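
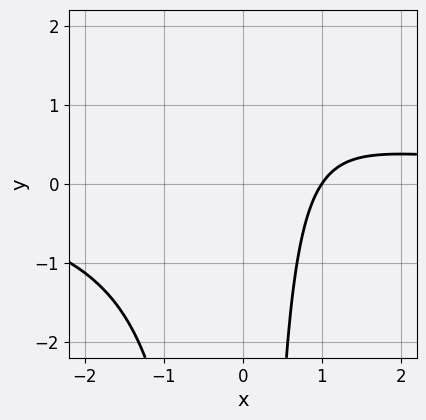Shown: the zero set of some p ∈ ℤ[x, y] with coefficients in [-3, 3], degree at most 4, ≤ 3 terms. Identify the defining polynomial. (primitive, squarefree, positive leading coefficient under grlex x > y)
First, the degree is 3 — no degree-2 curve has this shape.
Next, from the axis intercepts and sections: one x-axis crossing is at x = 1; the curve avoids every integer y-axis point in the box.
Finally, putting this together gives p.

2*x^2*y - 3*x + 3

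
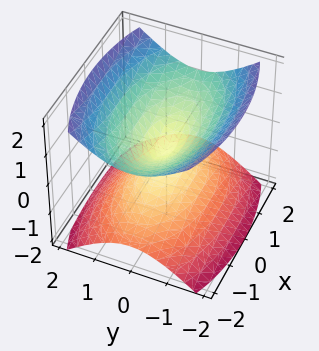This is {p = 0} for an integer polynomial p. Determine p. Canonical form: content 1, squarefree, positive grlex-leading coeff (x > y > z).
x^2 + 3*y^2 - 3*z^2

1. The picture has 2 separate pieces. Treating them together as one polynomial.
2. Degree: two nappes meeting at a single point; a quadric, so deg p = 2.
3. Symmetries: mirror symmetry y ↦ −y ⇒ only even powers of y; it's symmetric under z → −z, forcing even powers of z; the x ↦ −x reflection is a symmetry, so x appears only in even powers.
4. Checking where it meets the axes: it meets the z-axis at z = 0 (among the integer gridlines); it meets the x-axis at x = 0 (among the integer gridlines).
5. Solving for integer coefficients yields p as stated.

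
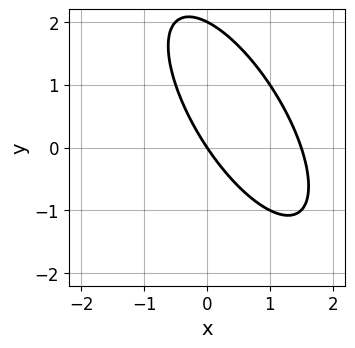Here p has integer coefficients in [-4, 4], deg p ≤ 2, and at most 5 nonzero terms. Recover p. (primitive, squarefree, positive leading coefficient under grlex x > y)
1. deg p = 2.
2. Against the integer gridlines: it meets the x-axis at x = 0 (among the integer gridlines); the y-axis gridline crossings are at y ∈ {0, 2}.
3. Fitting integer coefficients to these (and the overall shape) gives p.

2*x^2 + 2*x*y + y^2 - 3*x - 2*y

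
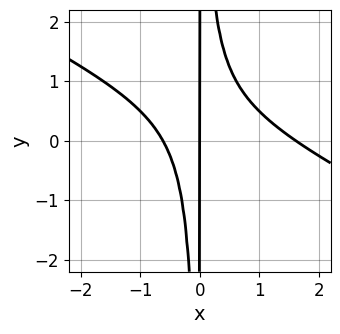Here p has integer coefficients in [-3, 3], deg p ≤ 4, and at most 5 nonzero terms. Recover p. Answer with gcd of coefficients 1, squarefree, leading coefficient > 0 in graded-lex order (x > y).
x^3 + 2*x^2*y - x^2 - x

(a) The degree is 3 — the shape is more complex than any degree-2 curve.
(b) From the visible intercepts: the visible y-axis segment lies entirely on the curve; one x-axis crossing is at x = 0.
(c) Together with the visible shape, these determine p as stated.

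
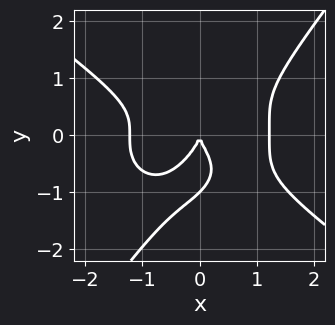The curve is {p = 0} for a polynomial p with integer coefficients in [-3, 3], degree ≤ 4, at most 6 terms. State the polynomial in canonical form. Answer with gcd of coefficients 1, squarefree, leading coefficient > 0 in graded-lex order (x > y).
deg p = 4. The shape is more complex than any degree-3 curve.
From the visible intercepts: among the integer gridlines, it crosses the y-axis at y ∈ {-1, 0}; one x-axis crossing is at x = 0.
Assembling these constraints gives the stated polynomial.

2*x^4 + 3*x*y^3 - 3*y^4 - 3*y^3 - 3*x^2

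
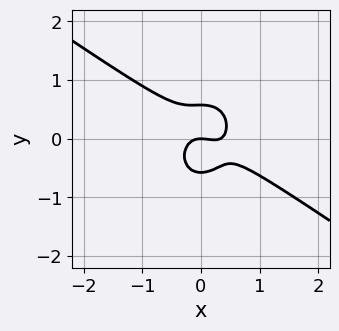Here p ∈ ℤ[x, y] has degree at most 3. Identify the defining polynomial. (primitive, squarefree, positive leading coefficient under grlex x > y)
First, degree: no degree-2 curve has this shape, so deg p = 3.
Then, checking where it meets the axes: one x-axis crossing is at x = 0; it meets the y-axis at y = 0 (among the integer gridlines).
Finally, the integer polynomial consistent with all of this is the stated p.

3*x^3 + 3*x^2*y + 3*y^3 - x^2 - y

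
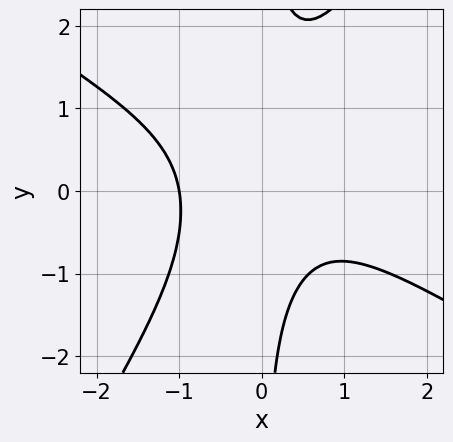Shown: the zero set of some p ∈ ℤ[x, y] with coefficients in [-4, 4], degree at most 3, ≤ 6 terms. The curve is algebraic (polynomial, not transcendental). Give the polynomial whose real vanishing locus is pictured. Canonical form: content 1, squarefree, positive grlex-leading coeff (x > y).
1. Degree: no degree-2 curve has this shape, so deg p = 3.
2. Observable constraints: it meets the x-axis at x = -1 (among the integer gridlines); no y-intercept at any integer in the box.
3. Fitting integer coefficients to these (and the overall shape) gives p.

2*x^3 + 2*x^2*y - 2*x*y^2 + x*y + 2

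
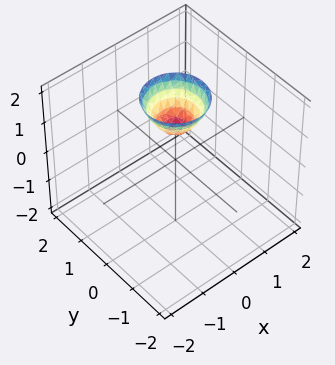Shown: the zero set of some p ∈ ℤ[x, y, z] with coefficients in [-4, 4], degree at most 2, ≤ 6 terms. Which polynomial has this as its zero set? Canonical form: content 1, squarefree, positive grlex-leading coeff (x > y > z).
3*x^2 + 3*y^2 - 2*z + 2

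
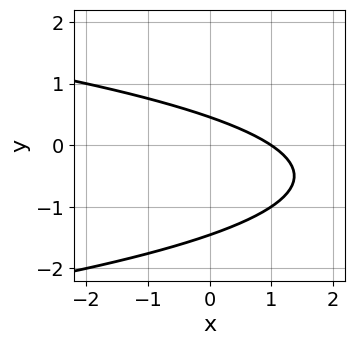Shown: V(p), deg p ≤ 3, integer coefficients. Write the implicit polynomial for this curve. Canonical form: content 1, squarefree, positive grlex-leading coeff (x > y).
Degree: a generic line meets the curve in up to 2 points, so deg p = 2.
From the visible intercepts: it crosses the x-axis at the gridline x = 1.
Assembling these constraints gives the stated polynomial.

3*y^2 + 2*x + 3*y - 2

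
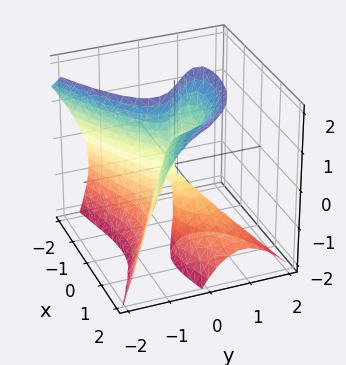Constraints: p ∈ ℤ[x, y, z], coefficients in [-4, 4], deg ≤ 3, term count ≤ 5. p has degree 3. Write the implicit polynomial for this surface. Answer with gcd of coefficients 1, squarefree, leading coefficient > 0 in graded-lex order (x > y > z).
2*x*y*z - x*z^2 + 3*y^3 - y*z^2 + 2*x^2

First, the degree is 3 — a generic line meets the surface in up to 3 points.
Next, from the axis intercepts and sections: it meets the y-axis at y = 0 (among the integer gridlines); every point of the z-axis in the box is on the surface; one x-axis crossing is at x = 0.
Finally, together with the visible shape, these determine p as stated.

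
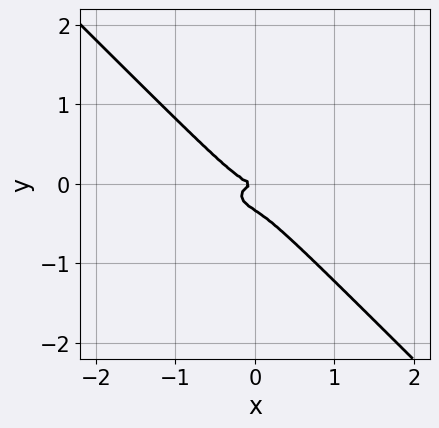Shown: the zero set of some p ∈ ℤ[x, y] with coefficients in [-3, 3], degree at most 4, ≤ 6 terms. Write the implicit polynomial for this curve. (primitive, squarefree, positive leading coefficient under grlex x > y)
x^3 + 2*x*y^2 + 3*y^3 + y^2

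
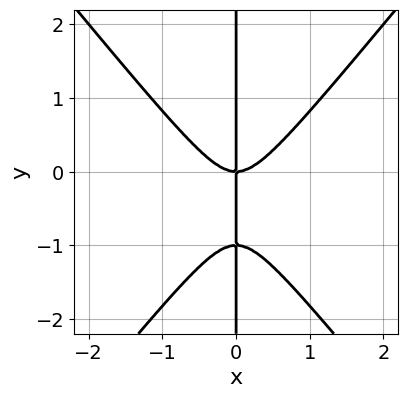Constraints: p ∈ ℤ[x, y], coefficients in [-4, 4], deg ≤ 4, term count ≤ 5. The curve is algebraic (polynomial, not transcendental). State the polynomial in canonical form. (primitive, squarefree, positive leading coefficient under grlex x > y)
3*x^3 - 2*x*y^2 - 2*x*y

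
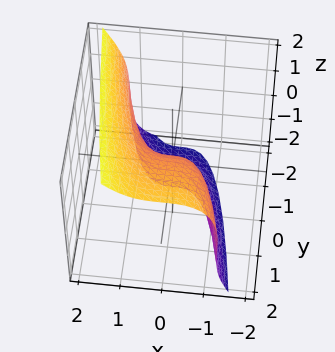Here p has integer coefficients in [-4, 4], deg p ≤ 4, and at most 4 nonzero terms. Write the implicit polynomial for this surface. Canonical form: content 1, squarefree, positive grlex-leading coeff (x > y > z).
First, deg p = 3.
Next, against the integer gridlines: it meets the y-axis at y = 0 (among the integer gridlines); among the integer gridlines, it crosses the z-axis at z ∈ {-1, 0}; it crosses the x-axis at the gridline x = 0.
Finally, solving for integer coefficients yields p as stated.

3*x^3 - z^3 - z^2 + 3*y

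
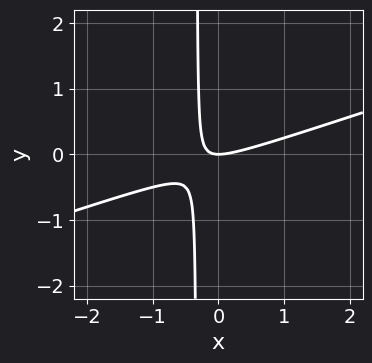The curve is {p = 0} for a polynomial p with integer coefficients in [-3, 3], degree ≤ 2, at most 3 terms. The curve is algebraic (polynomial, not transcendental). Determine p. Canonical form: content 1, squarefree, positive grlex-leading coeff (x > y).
x^2 - 3*x*y - y

1. Degree: no degree-1 curve has this shape, so deg p = 2.
2. Checking where it meets the axes: it meets the x-axis at x = 0 (among the integer gridlines); it crosses the y-axis at the gridline y = 0.
3. The integer polynomial consistent with all of this is the stated p.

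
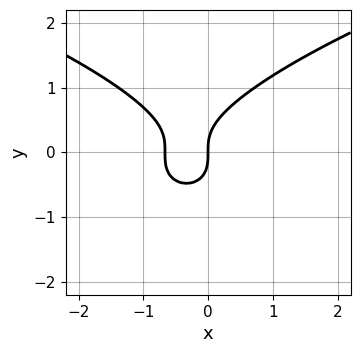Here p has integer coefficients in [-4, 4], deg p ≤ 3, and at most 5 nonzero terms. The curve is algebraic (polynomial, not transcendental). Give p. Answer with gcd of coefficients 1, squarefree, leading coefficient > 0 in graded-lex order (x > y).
First, degree: a generic line meets the curve in up to 3 points, so deg p = 3.
Next, observable constraints: it meets the x-axis at x = 0 (among the integer gridlines); it meets the y-axis at y = 0 (among the integer gridlines).
Finally, matching integer coefficients to the picture gives p.

3*y^3 - 3*x^2 - 2*x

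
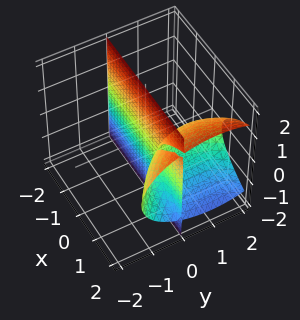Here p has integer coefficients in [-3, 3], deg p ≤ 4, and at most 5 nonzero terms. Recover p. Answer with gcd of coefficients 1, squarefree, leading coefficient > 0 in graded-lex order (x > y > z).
y^3 + 2*y*z^2 - 3*x*y - 2*y^2 + 2*y

1. I count 2 distinct pieces. Treating them together as one polynomial.
2. deg p = 3. No degree-2 surface has this shape.
3. From the visible intercepts: one y-axis crossing is at y = 0; every point of the z-axis in the box is on the surface; the visible x-axis segment lies entirely on the surface.
4. Assembling these constraints gives the stated polynomial.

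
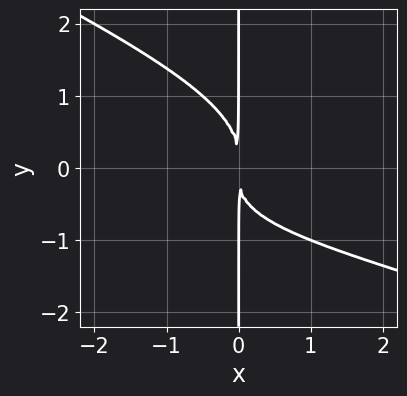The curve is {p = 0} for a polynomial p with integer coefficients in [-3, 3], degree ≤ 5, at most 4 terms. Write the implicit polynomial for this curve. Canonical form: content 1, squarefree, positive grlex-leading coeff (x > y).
x^2*y^2 + 2*x*y^3 + x^2*y + 2*x^2

First, the degree is 4 — no degree-3 curve has this shape.
Then, from the axis intercepts and sections: the visible y-axis segment lies entirely on the curve.
Finally, putting this together gives p.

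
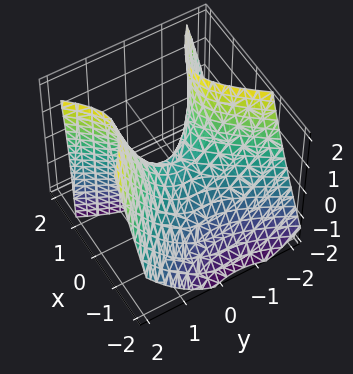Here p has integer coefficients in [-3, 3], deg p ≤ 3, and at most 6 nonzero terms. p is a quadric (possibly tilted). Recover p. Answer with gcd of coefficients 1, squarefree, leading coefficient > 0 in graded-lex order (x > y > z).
3*x^2 + x*y - 2*x*z - 2*y^2 + 2*z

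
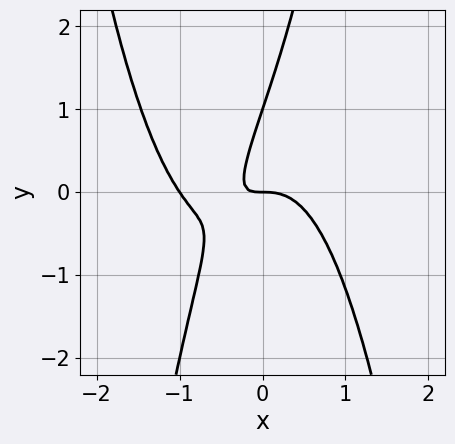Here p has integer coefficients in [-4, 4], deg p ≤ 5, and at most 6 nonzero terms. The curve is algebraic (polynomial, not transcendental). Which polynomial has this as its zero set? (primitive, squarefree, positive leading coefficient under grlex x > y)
3*x^4 + 3*x^3 + 3*x*y - y^2 + y

First, deg p = 4.
Next, from the axis intercepts and sections: the x-axis gridline crossings are at x ∈ {-1, 0}; the y-axis gridline crossings are at y ∈ {0, 1}.
Finally, these observations pin down the coefficients.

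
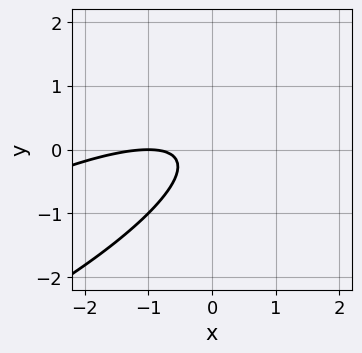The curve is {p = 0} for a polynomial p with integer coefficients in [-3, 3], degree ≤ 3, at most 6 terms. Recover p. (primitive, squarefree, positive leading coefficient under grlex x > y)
x^2 - 3*x*y + 3*y^2 + 2*x + 1

deg p = 2. A generic line meets the curve in up to 2 points.
From the axis intercepts and sections: it meets the x-axis at x = -1 (among the integer gridlines); it misses every integer gridline on the y-axis.
Putting this together gives p.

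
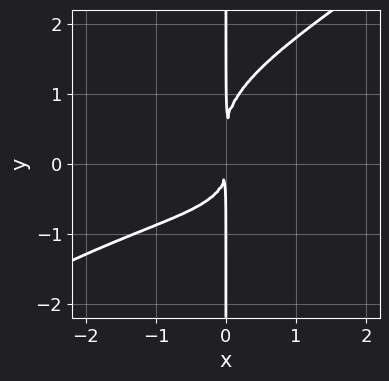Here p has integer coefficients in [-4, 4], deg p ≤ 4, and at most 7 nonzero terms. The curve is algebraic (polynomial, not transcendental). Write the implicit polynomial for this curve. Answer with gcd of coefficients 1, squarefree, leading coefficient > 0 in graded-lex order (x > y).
First, the degree is 4 — no degree-3 curve has this shape.
Then, observable constraints: every point of the y-axis in the box is on the curve.
Finally, the integer polynomial consistent with all of this is the stated p.

x^3*y - 2*x*y^3 + 2*x^2*y + x*y^2 + 3*x^2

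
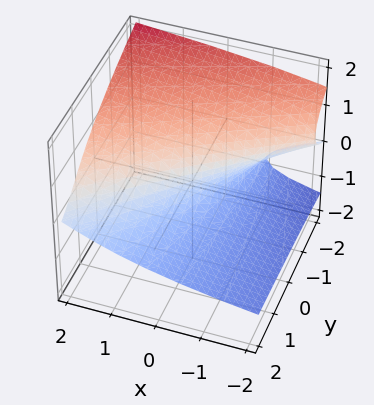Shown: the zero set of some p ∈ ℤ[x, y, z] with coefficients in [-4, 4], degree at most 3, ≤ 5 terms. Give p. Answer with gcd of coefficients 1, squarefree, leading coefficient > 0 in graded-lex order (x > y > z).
z^3 + y*z - x + y

1. The degree is 3 — the shape is more complex than any degree-2 surface.
2. From the visible intercepts: it meets the y-axis at y = 0 (among the integer gridlines); one z-axis crossing is at z = 0.
3. The integer polynomial consistent with all of this is the stated p.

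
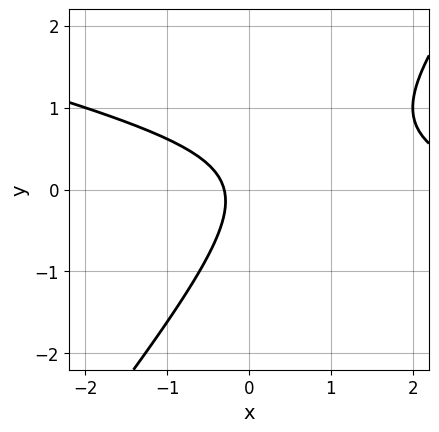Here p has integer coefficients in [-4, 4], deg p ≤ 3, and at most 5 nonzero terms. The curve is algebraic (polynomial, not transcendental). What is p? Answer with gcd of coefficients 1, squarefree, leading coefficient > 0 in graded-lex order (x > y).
x^2 + 3*x*y - 3*y^2 - 3*x - 1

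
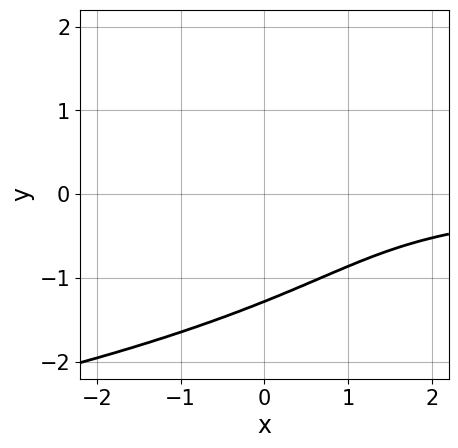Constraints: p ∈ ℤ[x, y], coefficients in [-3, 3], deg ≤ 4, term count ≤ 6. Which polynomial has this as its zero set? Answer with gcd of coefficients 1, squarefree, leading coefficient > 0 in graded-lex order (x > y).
3*y^3 + 3*x*y + 2*y^2 + 3

First, the degree is 3 — no degree-2 curve has this shape.
Then, from the axis intercepts and sections: the curve avoids every integer x-axis point in the box.
Finally, solving for integer coefficients yields p as stated.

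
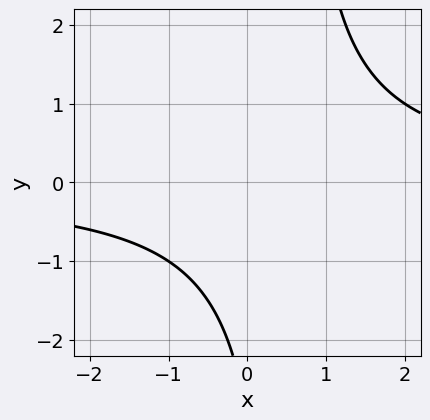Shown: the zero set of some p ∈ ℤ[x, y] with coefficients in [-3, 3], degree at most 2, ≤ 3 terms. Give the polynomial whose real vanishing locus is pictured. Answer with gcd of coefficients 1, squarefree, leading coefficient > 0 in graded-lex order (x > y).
First, the degree is 2 — a generic line meets the curve in up to 2 points.
Then, reading off the gridlines: the curve avoids every integer y-axis point in the box; no x-intercept at any integer in the box.
Finally, assembling these constraints gives the stated polynomial.

2*x*y - y - 3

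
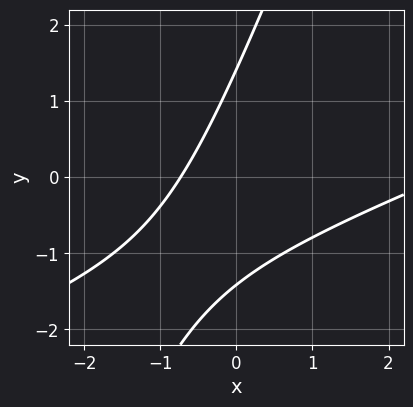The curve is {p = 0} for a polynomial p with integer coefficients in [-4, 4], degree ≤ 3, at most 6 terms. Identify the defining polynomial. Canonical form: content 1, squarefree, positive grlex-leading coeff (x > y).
x^2 - 3*x*y + y^2 - 2*x - 2

The degree is 2 — the shape is more complex than any degree-1 curve.
The integer polynomial consistent with all of this is the stated p.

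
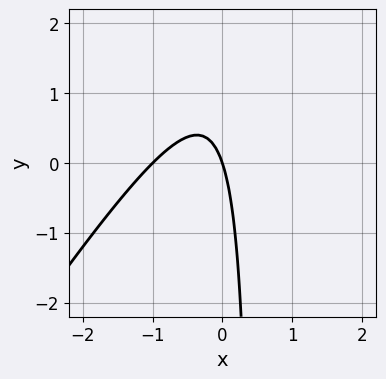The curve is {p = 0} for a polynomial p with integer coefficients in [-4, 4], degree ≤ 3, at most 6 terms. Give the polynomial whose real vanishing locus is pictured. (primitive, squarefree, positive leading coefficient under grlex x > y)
3*x^2 - 2*x*y + 3*x + y

Degree: no degree-1 curve has this shape, so deg p = 2.
Checking where it meets the axes: it crosses the y-axis at the gridline y = 0; the x-axis gridline crossings are at x ∈ {-1, 0}.
Fitting integer coefficients to these (and the overall shape) gives p.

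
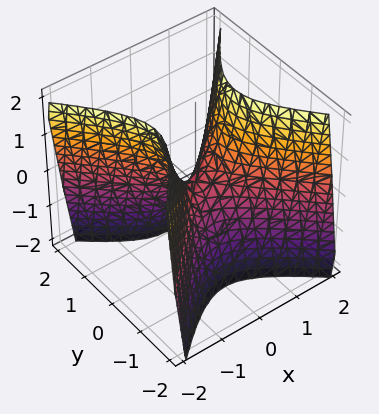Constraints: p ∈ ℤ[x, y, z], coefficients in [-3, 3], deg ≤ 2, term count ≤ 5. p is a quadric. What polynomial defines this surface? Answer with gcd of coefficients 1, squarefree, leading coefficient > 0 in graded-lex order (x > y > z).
First, the degree is 2 — a saddle surface; a quadric.
Next, symmetries: the y ↦ −y reflection is a symmetry, so y appears only in even powers; it's symmetric under x → −x, forcing even powers of x.
Then, reading off the gridlines: it meets the y-axis at y = 0 (among the integer gridlines); one z-axis crossing is at z = 0; it crosses the x-axis at the gridline x = 0.
Finally, these observations pin down the coefficients.

2*x^2 - 2*y^2 - z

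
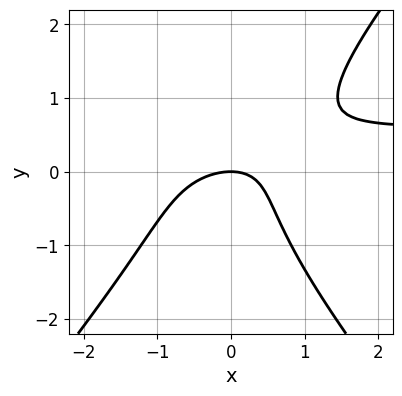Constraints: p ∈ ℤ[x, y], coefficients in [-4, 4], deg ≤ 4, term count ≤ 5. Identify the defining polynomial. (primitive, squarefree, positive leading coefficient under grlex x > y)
3*x^2*y - 2*y^3 - 2*x^2 + 2*x*y - 3*y

(a) deg p = 3. A generic line meets the curve in up to 3 points.
(b) From the axis intercepts and sections: it crosses the x-axis at the gridline x = 0; it meets the y-axis at y = 0 (among the integer gridlines).
(c) Putting this together gives p.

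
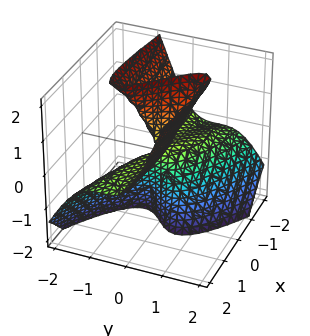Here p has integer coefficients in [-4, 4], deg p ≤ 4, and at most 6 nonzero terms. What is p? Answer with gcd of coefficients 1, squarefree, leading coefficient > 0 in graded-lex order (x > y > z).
x^2*y + 3*x*y^2 + 3*y^3 - y*z^2 - 2*x*z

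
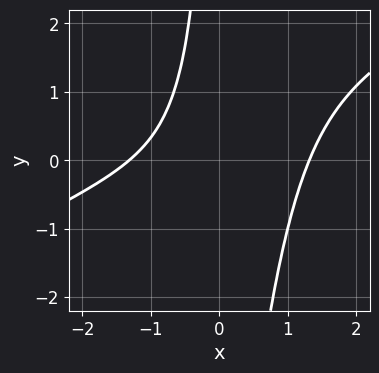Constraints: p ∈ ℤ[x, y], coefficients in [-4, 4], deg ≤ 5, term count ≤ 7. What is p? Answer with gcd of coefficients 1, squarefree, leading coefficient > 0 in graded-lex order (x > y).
First, deg p = 4.
Next, checking where it meets the axes: the curve avoids every integer y-axis point in the box.
Finally, assembling these constraints gives the stated polynomial.

x^4 - 2*x^3*y + 2*x^2*y - 2*x*y - 3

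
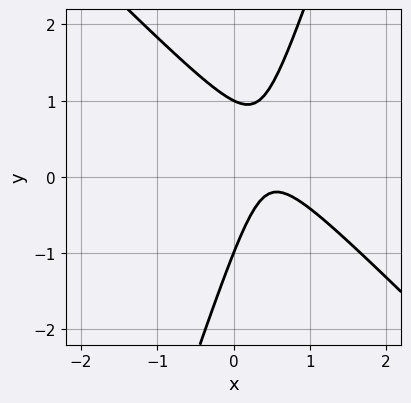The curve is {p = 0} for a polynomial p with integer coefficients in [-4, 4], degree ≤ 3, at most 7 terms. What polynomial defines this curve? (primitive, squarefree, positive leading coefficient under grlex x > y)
3*x^2 + 2*x*y - y^2 - 3*x + 1

First, the degree is 2 — a generic line meets the curve in up to 2 points.
Next, from the visible intercepts: the y-axis gridline crossings are at y ∈ {-1, 1}; no x-intercept at any integer in the box.
Finally, matching integer coefficients to the picture gives p.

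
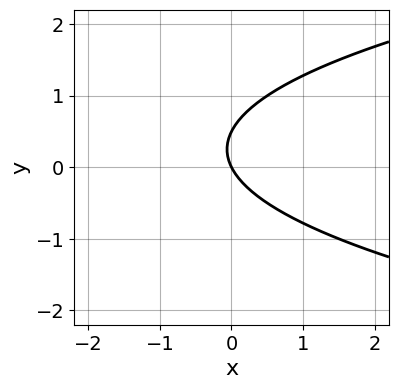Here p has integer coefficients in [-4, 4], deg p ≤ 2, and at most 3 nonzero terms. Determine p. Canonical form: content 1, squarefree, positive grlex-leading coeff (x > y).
Degree: the shape is more complex than any degree-1 curve, so deg p = 2.
Reading off the gridlines: one y-axis crossing is at y = 0; one x-axis crossing is at x = 0.
Fitting integer coefficients to these (and the overall shape) gives p.

2*y^2 - 2*x - y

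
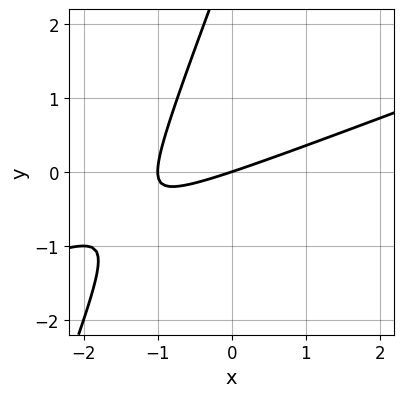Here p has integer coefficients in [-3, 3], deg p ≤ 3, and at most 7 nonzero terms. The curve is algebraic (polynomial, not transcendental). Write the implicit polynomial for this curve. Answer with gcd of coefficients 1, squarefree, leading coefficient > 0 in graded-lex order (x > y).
x^2 - 3*x*y + y^2 + x - 3*y

1. deg p = 2. The shape is more complex than any degree-1 curve.
2. Checking where it meets the axes: one y-axis crossing is at y = 0; among the integer gridlines, it crosses the x-axis at x ∈ {-1, 0}.
3. Fitting integer coefficients to these (and the overall shape) gives p.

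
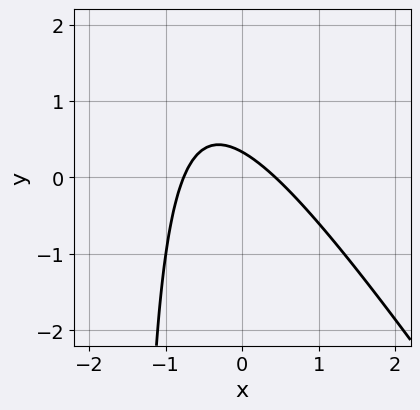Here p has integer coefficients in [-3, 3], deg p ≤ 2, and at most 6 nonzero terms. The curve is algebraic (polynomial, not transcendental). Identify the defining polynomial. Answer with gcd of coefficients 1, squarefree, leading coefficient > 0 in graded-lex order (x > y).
1. deg p = 2.
2. Putting this together gives p.

3*x^2 + 2*x*y + x + 3*y - 1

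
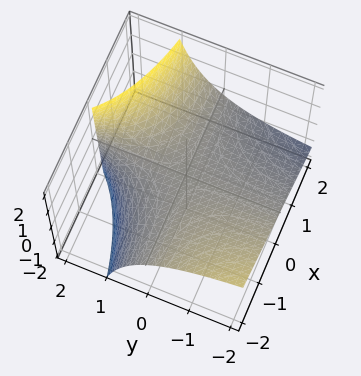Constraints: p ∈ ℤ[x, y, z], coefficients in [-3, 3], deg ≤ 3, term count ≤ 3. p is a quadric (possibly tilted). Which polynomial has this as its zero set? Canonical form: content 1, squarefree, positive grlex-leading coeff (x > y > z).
1. The degree is 2 — no degree-1 surface has this shape.
2. From the visible intercepts: it crosses the z-axis at the gridline z = 0; every point of the x-axis in the box is on the surface; every point of the y-axis in the box is on the surface.
3. Matching integer coefficients to the picture gives p.

x*y + y*z - 2*z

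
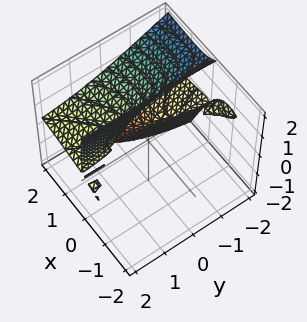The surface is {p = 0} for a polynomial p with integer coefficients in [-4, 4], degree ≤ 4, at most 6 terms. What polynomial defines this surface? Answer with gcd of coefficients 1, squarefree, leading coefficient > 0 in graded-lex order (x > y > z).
2*x*y*z + 3*x*z^2 + z^3 - x^2 - 2*z^2

1. There are 3 components. They look like related sheets of one shape, so recover p as a whole.
2. The degree is 3 — no degree-2 surface has this shape.
3. Observable constraints: every point of the y-axis in the box is on the surface; one z-axis crossing is at z = 2.
4. Together with the visible shape, these determine p as stated.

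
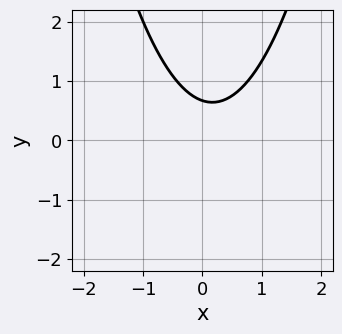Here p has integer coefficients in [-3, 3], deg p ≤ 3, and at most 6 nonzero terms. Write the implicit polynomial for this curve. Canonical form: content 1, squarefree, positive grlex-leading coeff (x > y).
First, deg p = 2. The shape is more complex than any degree-1 curve.
Next, from the axis intercepts and sections: the curve avoids every integer x-axis point in the box.
Finally, fitting integer coefficients to these (and the overall shape) gives p.

3*x^2 - x - 3*y + 2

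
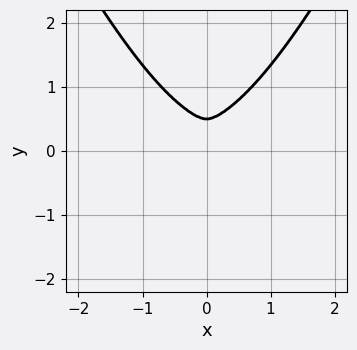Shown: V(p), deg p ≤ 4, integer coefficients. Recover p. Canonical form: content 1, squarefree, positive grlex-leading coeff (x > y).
1. deg p = 4. The shape is more complex than any degree-3 curve.
2. Symmetries: it's symmetric under x → −x, forcing even powers of x.
3. Fitting integer coefficients to these (and the overall shape) gives p.

2*x^4 - 2*y^3 + x^2 + y^2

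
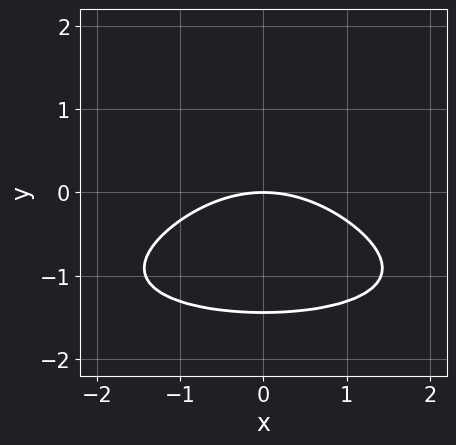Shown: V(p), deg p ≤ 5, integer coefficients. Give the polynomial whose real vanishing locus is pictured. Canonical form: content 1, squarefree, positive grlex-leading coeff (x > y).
y^4 + x^2 + 3*y

(a) deg p = 4. No degree-3 curve has this shape.
(b) Symmetries: it's symmetric under x → −x, forcing even powers of x.
(c) Observable constraints: it crosses the y-axis at the gridline y = 0; it meets the x-axis at x = 0 (among the integer gridlines).
(d) Solving for integer coefficients yields p as stated.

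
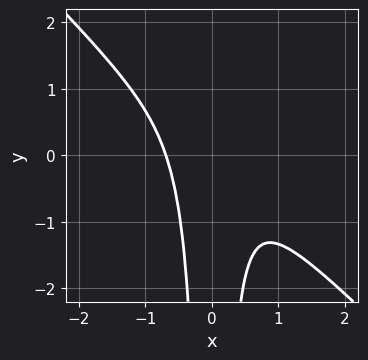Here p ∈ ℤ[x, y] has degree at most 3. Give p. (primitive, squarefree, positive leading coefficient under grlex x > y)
(a) Degree: no degree-2 curve has this shape, so deg p = 3.
(b) Checking where it meets the axes: no y-intercept at any integer in the box.
(c) Putting this together gives p.

3*x^3 + 3*x^2*y + 1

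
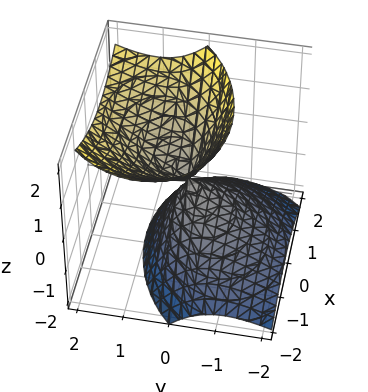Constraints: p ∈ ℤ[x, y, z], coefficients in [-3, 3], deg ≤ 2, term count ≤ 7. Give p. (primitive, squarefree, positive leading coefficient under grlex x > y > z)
(a) The degree is 2 — the shape is more complex than any degree-1 surface.
(b) From the visible intercepts: one z-axis crossing is at z = 0; it crosses the x-axis at the gridline x = 0.
(c) Together with the visible shape, these determine p as stated.

2*x^2 - x*y + 3*y^2 - 3*y*z - 2*z^2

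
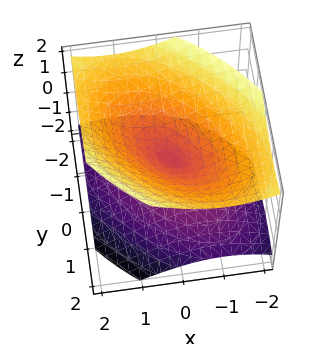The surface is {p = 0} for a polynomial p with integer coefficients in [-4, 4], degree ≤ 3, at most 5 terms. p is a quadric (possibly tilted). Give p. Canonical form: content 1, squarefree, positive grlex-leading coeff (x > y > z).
2*x^2 + 2*x*y + 2*y^2 - 3*z^2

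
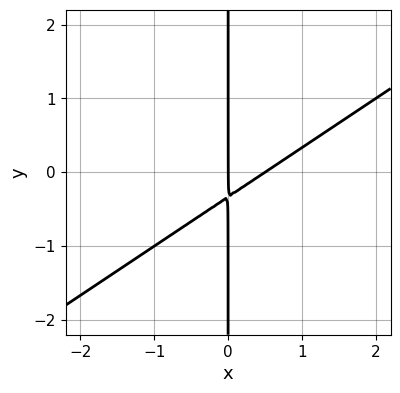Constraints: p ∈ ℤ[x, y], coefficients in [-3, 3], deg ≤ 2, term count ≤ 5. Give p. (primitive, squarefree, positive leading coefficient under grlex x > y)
2*x^2 - 3*x*y - x

First, degree: a generic line meets the curve in up to 2 points, so deg p = 2.
Next, from the visible intercepts: every point of the y-axis in the box is on the curve; it meets the x-axis at x = 0 (among the integer gridlines).
Finally, together with the visible shape, these determine p as stated.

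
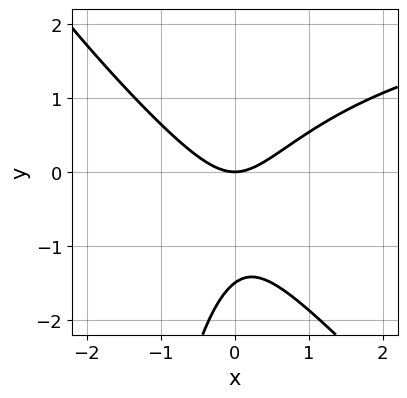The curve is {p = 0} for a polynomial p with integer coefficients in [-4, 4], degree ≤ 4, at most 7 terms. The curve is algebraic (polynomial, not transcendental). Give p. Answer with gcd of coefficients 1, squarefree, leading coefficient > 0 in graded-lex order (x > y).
x^2*y + x*y^2 - 3*x^2 + 2*y^2 + 3*y

First, degree: the shape is more complex than any degree-2 curve, so deg p = 3.
Next, reading off the gridlines: one x-axis crossing is at x = 0; one y-axis crossing is at y = 0.
Finally, fitting integer coefficients to these (and the overall shape) gives p.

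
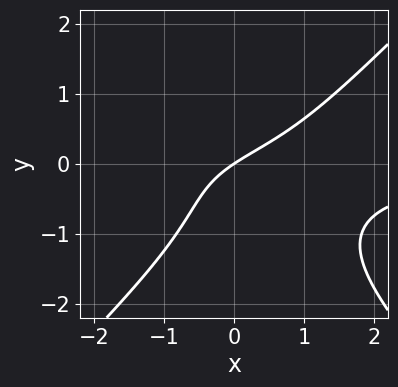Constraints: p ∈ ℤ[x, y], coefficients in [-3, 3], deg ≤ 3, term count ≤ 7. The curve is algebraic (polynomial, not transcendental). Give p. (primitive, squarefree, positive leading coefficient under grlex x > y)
(a) deg p = 3.
(b) From the axis intercepts and sections: it crosses the y-axis at the gridline y = 0; it crosses the x-axis at the gridline x = 0.
(c) Together with the visible shape, these determine p as stated.

2*x^2*y - 2*y^3 - 2*y^2 + 2*x - 3*y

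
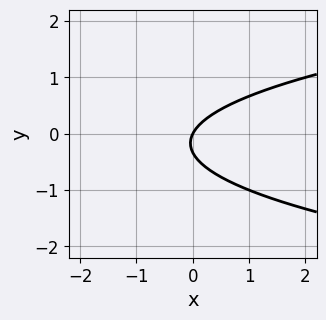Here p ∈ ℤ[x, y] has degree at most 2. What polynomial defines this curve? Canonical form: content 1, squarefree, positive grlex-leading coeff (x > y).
3*y^2 - 2*x + y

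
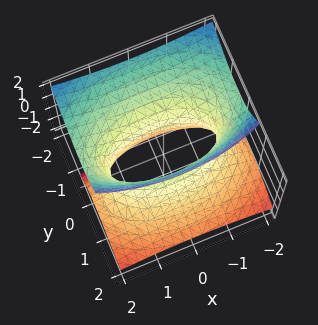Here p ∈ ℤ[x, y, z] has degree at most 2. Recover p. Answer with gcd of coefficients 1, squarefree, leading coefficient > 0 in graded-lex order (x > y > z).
x^2 + 3*y^2 + 3*y*z - 2*z^2 - 2

The degree is 2 — no degree-1 surface has this shape.
From the visible intercepts: the surface avoids every integer z-axis point in the box.
Matching integer coefficients to the picture gives p.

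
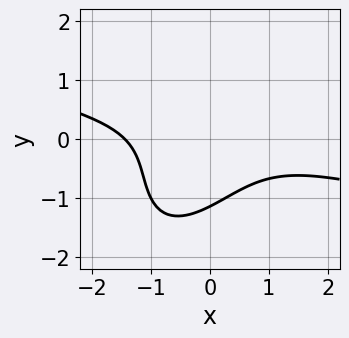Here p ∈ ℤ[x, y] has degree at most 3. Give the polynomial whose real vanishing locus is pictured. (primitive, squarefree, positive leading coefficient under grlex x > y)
x^3 + 3*x^2*y - 3*x*y^2 + 2*y^3 + 3

1. The degree is 3 — no degree-2 curve has this shape.
2. Solving for integer coefficients yields p as stated.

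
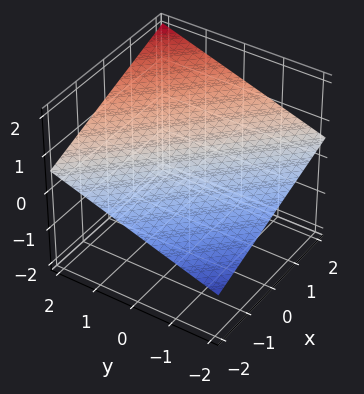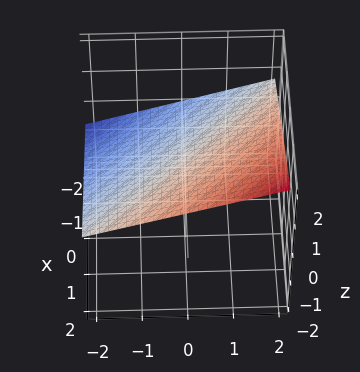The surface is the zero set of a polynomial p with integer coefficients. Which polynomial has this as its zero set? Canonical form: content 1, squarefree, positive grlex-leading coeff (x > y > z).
x + y - 3*z + 2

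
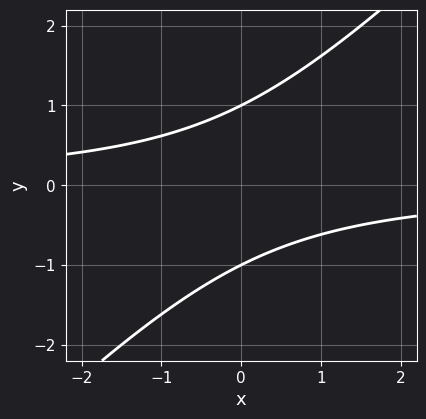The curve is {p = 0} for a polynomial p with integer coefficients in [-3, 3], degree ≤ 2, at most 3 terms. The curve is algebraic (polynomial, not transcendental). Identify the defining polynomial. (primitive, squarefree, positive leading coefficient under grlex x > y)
x*y - y^2 + 1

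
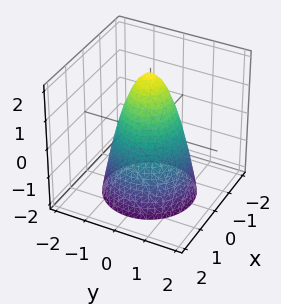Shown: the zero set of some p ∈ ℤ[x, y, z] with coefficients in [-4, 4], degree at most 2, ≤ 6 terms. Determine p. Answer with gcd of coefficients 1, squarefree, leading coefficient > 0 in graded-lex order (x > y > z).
2*x^2 + 2*y^2 + z - 2

First, the degree is 2 — a generic line meets the surface in up to 2 points.
Next, by symmetry, the surface is invariant under rotation about z: p = q(x² + y², z).
Next, against the integer gridlines: it meets the z-axis at z = 2 (among the integer gridlines); a circular section at z = -1 has radius between 1 and 2; the x-axis gridline crossings are at x ∈ {-1, 1}; the y-axis gridline crossings are at y ∈ {-1, 1}.
Finally, together with the visible shape, these determine p as stated.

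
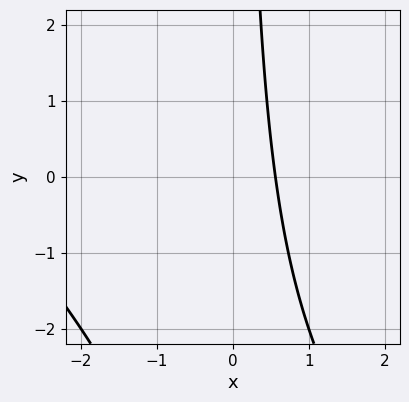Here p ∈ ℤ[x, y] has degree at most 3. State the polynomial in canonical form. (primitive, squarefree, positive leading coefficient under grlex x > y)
1. The degree is 2 — a generic line meets the curve in up to 2 points.
2. Against the integer gridlines: no y-intercept at any integer in the box.
3. These observations pin down the coefficients.

x^2 + x*y + 3*x - 2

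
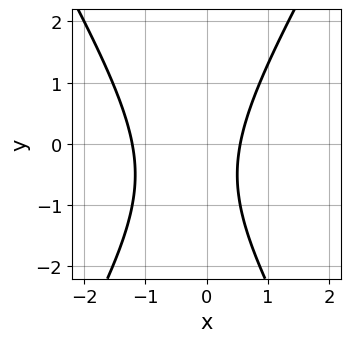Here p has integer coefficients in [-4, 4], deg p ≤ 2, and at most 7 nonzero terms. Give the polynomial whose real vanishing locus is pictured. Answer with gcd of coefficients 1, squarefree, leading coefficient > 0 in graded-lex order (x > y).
3*x^2 - y^2 + 2*x - y - 2

1. Degree: the shape is more complex than any degree-1 curve, so deg p = 2.
2. From the axis intercepts and sections: it misses every integer gridline on the y-axis.
3. The integer polynomial consistent with all of this is the stated p.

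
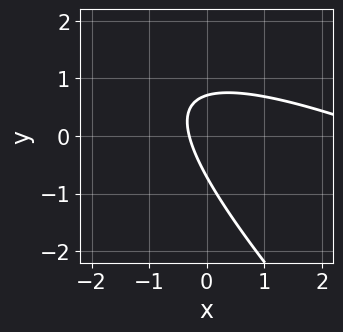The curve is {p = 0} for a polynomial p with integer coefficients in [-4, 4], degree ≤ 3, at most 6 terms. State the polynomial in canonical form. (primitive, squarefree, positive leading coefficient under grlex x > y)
x^2 + 3*x*y + 2*y^2 - 3*x - 1

Degree: the shape is more complex than any degree-1 curve, so deg p = 2.
Solving for integer coefficients yields p as stated.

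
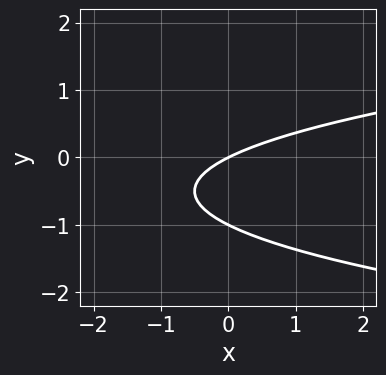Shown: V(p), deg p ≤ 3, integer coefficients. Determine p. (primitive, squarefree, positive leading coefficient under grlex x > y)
First, the degree is 2 — the shape is more complex than any degree-1 curve.
Next, observable constraints: one x-axis crossing is at x = 0; the y-axis gridline crossings are at y ∈ {-1, 0}.
Finally, matching integer coefficients to the picture gives p.

2*y^2 - x + 2*y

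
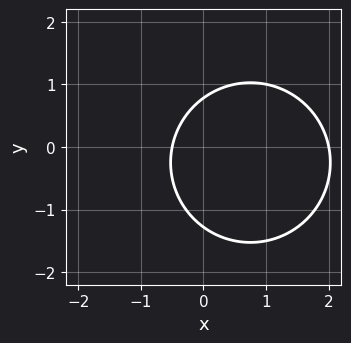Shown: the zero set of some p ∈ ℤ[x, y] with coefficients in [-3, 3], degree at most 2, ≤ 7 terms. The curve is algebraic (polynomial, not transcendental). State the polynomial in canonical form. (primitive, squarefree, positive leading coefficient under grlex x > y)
2*x^2 + 2*y^2 - 3*x + y - 2

(a) The degree is 2 — no degree-1 curve has this shape.
(b) From the visible intercepts: it meets the x-axis at x = 2 (among the integer gridlines).
(c) The integer polynomial consistent with all of this is the stated p.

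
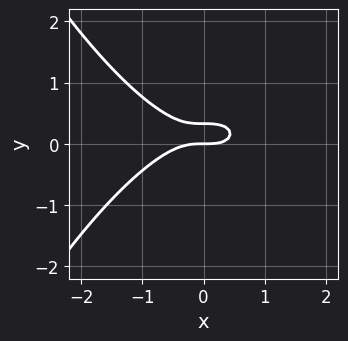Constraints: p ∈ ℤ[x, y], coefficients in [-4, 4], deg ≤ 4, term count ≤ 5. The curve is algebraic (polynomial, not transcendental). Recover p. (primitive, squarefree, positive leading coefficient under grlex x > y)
1. Degree: no degree-2 curve has this shape, so deg p = 3.
2. Reading off the gridlines: it meets the x-axis at x = 0 (among the integer gridlines); it meets the y-axis at y = 0 (among the integer gridlines).
3. Assembling these constraints gives the stated polynomial.

x^3 + 3*y^2 - y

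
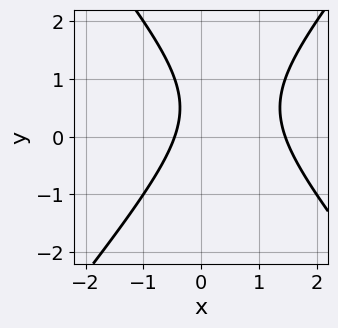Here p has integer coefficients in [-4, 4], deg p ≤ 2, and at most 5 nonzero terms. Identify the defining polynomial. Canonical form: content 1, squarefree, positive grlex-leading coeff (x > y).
3*x^2 - 2*y^2 - 3*x + 2*y - 2

1. deg p = 2. No degree-1 curve has this shape.
2. From the visible intercepts: it misses every integer gridline on the y-axis.
3. Solving for integer coefficients yields p as stated.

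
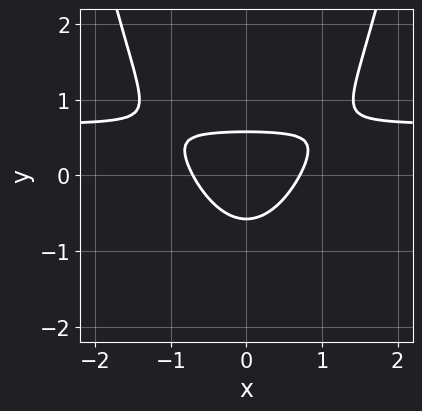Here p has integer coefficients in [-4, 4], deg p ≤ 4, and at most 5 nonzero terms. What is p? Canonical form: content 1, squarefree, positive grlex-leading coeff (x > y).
3*x^2*y - 2*x^2 - 3*y^2 + 1

Degree: no degree-2 curve has this shape, so deg p = 3.
Symmetries: it's symmetric under x → −x, forcing even powers of x.
Solving for integer coefficients yields p as stated.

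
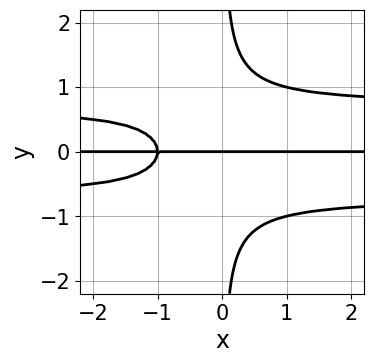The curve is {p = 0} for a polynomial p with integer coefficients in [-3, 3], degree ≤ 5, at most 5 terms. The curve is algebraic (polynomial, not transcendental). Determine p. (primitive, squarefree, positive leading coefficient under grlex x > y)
(a) deg p = 4. The shape is more complex than any degree-3 curve.
(b) From the axis intercepts and sections: one y-axis crossing is at y = 0; the visible x-axis segment lies entirely on the curve.
(c) Together with the visible shape, these determine p as stated.

2*x*y^3 - x*y - y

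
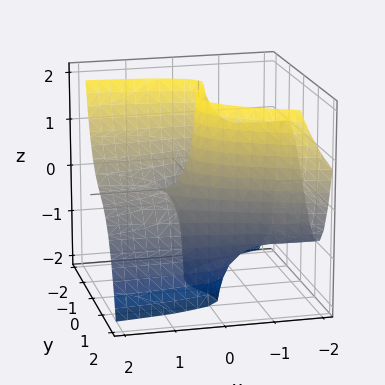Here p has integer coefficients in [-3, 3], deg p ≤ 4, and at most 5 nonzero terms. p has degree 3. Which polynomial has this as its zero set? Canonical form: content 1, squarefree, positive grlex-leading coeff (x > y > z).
y^3 + x*y + x*z - y

First, degree: no degree-2 surface has this shape, so deg p = 3.
Next, from the visible intercepts: every point of the x-axis in the box is on the surface; the visible z-axis segment lies entirely on the surface.
Finally, solving for integer coefficients yields p as stated.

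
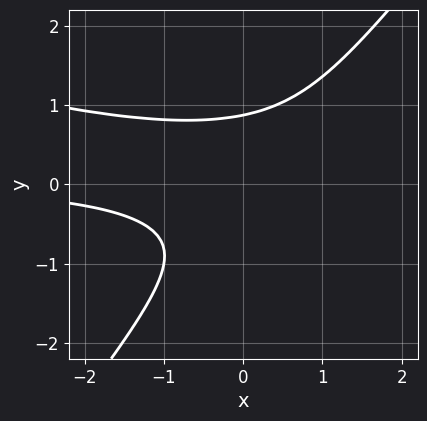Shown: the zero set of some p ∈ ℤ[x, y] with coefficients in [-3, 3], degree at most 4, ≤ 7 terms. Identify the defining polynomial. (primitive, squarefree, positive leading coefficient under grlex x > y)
x^2*y + 3*x*y^2 - 3*y^3 - x*y + 2

First, degree: the shape is more complex than any degree-2 curve, so deg p = 3.
Next, against the integer gridlines: no x-intercept at any integer in the box.
Finally, fitting integer coefficients to these (and the overall shape) gives p.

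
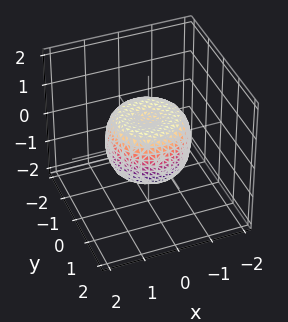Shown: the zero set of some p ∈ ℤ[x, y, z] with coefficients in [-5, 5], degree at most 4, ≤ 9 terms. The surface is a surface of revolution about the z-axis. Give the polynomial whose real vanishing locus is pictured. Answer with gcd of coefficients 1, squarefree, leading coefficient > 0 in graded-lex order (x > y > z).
(a) deg p = 4. The shape is more complex than any degree-3 surface.
(b) Symmetries: every cross-section ⟂ z is a circle, so x, y appear only via x² + y².
(c) From the visible intercepts: a circular section at z = 0 has radius between 1 and 2.
(d) Fitting integer coefficients to these (and the overall shape) gives p.

2*x^4 + 4*x^2*y^2 + 2*y^4 - 2*x^2 - 2*y^2 + 2*z^2 - 1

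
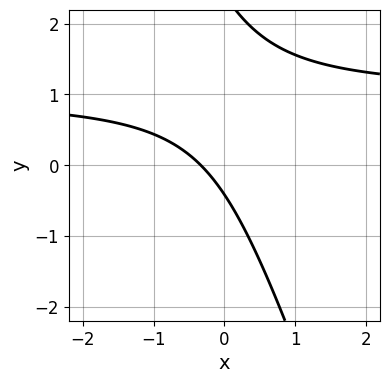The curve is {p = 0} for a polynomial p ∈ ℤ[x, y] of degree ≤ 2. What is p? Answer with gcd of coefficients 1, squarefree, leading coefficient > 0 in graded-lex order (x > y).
deg p = 2.
Matching integer coefficients to the picture gives p.

3*x*y + y^2 - 3*x - 2*y - 1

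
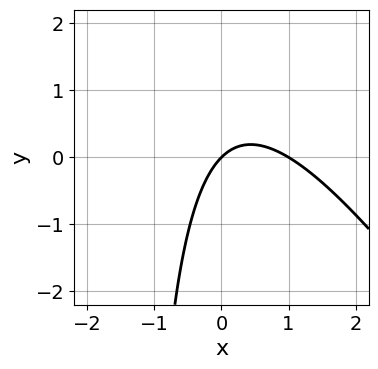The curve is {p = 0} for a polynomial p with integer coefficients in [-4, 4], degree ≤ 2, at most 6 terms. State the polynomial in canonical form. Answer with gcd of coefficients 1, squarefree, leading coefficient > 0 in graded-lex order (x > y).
First, deg p = 2.
Next, against the integer gridlines: one y-axis crossing is at y = 0; among the integer gridlines, it crosses the x-axis at x ∈ {0, 1}.
Finally, fitting integer coefficients to these (and the overall shape) gives p.

3*x^2 + 2*x*y - 3*x + 3*y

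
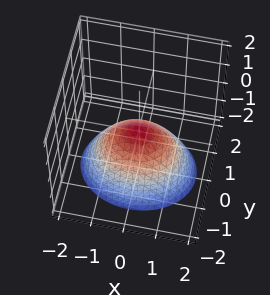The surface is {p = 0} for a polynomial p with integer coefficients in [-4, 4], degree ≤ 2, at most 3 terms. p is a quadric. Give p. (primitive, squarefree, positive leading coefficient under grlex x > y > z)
(a) deg p = 2.
(b) Symmetries: mirror symmetry y ↦ −y ⇒ only even powers of y; the x ↦ −x reflection is a symmetry, so x appears only in even powers.
(c) Reading off the gridlines: it meets the z-axis at z = 0 (among the integer gridlines); it crosses the x-axis at the gridline x = 0.
(d) Matching integer coefficients to the picture gives p.

2*x^2 + 3*y^2 + 3*z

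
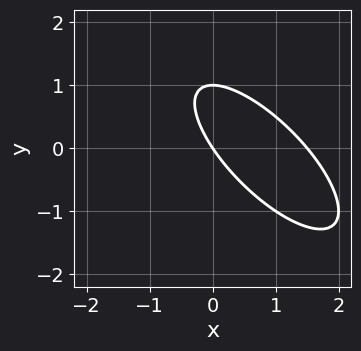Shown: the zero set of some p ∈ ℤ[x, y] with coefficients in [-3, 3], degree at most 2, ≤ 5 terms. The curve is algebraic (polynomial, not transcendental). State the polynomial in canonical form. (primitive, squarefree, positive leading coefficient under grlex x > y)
First, the degree is 2 — a generic line meets the curve in up to 2 points.
Then, reading off the gridlines: one x-axis crossing is at x = 0; the y-axis gridline crossings are at y ∈ {0, 1}.
Finally, solving for integer coefficients yields p as stated.

2*x^2 + 3*x*y + 2*y^2 - 3*x - 2*y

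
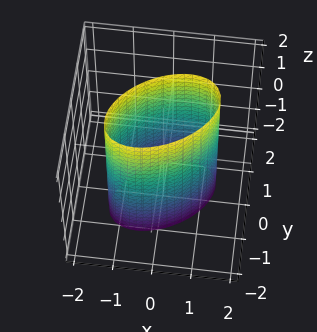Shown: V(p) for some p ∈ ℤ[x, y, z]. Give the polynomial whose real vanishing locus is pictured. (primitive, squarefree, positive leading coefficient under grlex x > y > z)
2*x^2 - 2*x*y + 3*y^2 - 3

1. deg p = 2.
2. From the visible intercepts: it misses every integer gridline on the z-axis; the y-axis gridline crossings are at y ∈ {-1, 1}.
3. The integer polynomial consistent with all of this is the stated p.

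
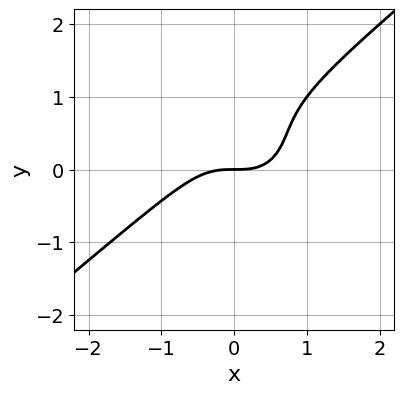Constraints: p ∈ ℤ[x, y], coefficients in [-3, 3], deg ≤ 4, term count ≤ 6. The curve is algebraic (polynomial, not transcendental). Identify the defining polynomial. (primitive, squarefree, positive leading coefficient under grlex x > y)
(a) deg p = 3. The shape is more complex than any degree-2 curve.
(b) From the visible intercepts: it crosses the y-axis at the gridline y = 0; it crosses the x-axis at the gridline x = 0.
(c) These observations pin down the coefficients.

2*x^3 - x^2*y - 2*y^3 + 3*y^2 - 2*y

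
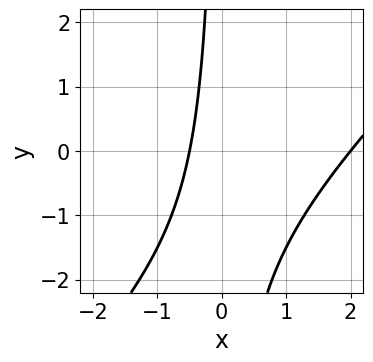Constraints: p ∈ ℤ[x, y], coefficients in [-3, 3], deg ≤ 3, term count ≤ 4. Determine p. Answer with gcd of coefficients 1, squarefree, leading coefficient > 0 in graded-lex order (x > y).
The degree is 2 — a generic line meets the curve in up to 2 points.
Against the integer gridlines: the curve avoids every integer y-axis point in the box; it crosses the x-axis at the gridline x = 2.
Solving for integer coefficients yields p as stated.

2*x^2 - 2*x*y - 3*x - 2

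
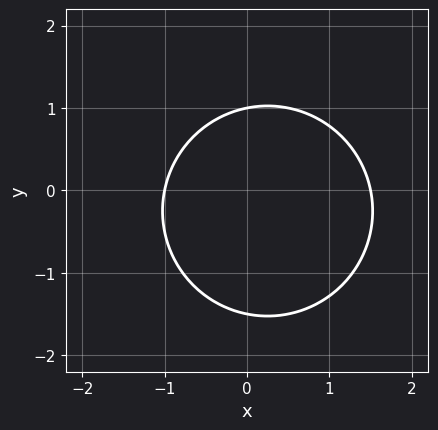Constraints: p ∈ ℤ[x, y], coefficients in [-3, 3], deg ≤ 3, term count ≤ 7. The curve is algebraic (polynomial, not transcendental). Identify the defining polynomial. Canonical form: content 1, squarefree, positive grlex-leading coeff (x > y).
First, deg p = 2. No degree-1 curve has this shape.
Next, from the axis intercepts and sections: it meets the x-axis at x = -1 (among the integer gridlines); one y-axis crossing is at y = 1.
Finally, matching integer coefficients to the picture gives p.

2*x^2 + 2*y^2 - x + y - 3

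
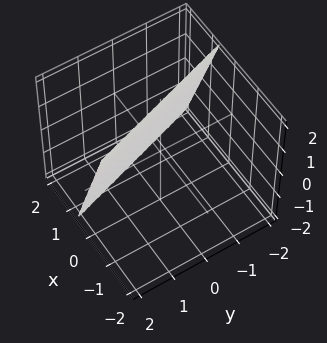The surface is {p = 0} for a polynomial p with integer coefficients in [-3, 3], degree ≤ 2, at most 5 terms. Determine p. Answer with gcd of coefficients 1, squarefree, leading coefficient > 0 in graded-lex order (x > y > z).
(a) Degree: every cross-section is a straight line — this is a plane, so deg p = 1.
(b) From the axis intercepts and sections: it crosses the y-axis at the gridline y = 2; one z-axis crossing is at z = 2.
(c) Solving for integer coefficients yields p as stated.

3*x + y + z - 2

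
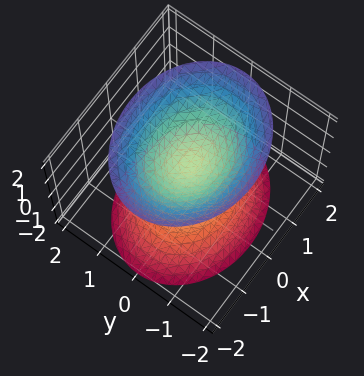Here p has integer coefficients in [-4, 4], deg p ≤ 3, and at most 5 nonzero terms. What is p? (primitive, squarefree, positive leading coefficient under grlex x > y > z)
First, there are 2 components. Treating them together as one polynomial.
Then, the degree is 2 — two separate bowl-shaped sheets opening away from each other; a quadric.
Next, symmetries: mirror symmetry x ↦ −x ⇒ only even powers of x; mirror symmetry y ↦ −y ⇒ only even powers of y; mirror symmetry z ↦ −z ⇒ only even powers of z.
Then, observable constraints: it misses every integer gridline on the y-axis; no x-intercept at any integer in the box.
Finally, the integer polynomial consistent with all of this is the stated p.

2*x^2 + 3*y^2 - 2*z^2 + 1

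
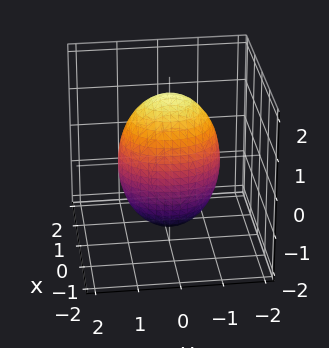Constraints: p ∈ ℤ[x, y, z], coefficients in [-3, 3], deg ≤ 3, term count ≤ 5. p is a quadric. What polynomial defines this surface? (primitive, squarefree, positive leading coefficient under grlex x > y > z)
deg p = 2. A closed, bounded, convex surface; a quadric.
Symmetries: mirror symmetry x ↦ −x ⇒ only even powers of x; mirror symmetry z ↦ −z ⇒ only even powers of z; the y ↦ −y reflection is a symmetry, so y appears only in even powers.
From the visible intercepts: the x-axis gridline crossings are at x ∈ {-1, 1}.
These observations pin down the coefficients.

3*x^2 + 2*y^2 + z^2 - 3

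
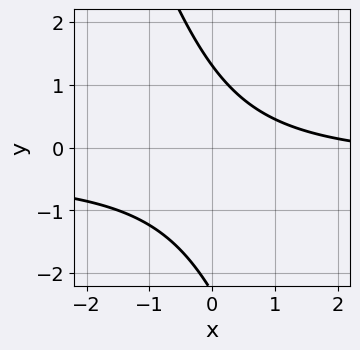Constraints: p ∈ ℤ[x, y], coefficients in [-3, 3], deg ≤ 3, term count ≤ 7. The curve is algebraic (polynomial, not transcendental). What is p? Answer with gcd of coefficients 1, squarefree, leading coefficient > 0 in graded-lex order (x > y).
3*x*y + y^2 + x + y - 3

deg p = 2.
Against the integer gridlines: it misses every integer gridline on the x-axis.
Matching integer coefficients to the picture gives p.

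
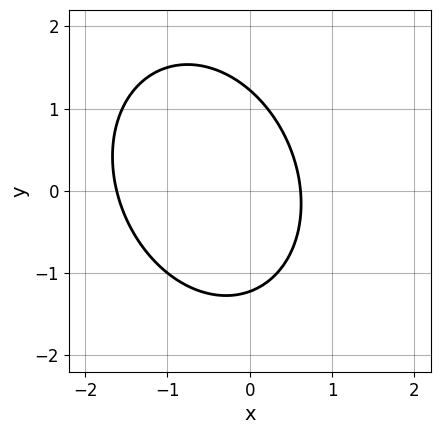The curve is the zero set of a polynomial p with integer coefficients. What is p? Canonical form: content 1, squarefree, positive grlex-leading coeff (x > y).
The degree is 2 — a generic line meets the curve in up to 2 points.
Putting this together gives p.

3*x^2 + x*y + 2*y^2 + 3*x - 3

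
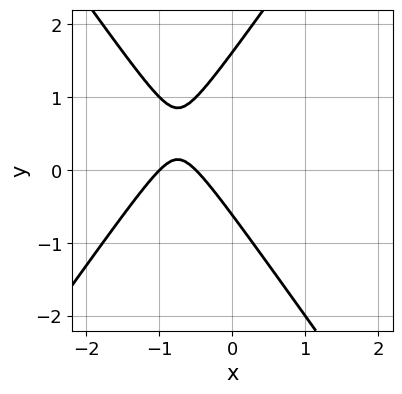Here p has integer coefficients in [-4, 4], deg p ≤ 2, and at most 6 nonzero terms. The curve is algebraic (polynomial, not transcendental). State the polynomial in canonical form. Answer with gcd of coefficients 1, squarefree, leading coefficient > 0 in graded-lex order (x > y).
1. Degree: the shape is more complex than any degree-1 curve, so deg p = 2.
2. Checking where it meets the axes: it meets the x-axis at x = -1 (among the integer gridlines).
3. These observations pin down the coefficients.

2*x^2 - y^2 + 3*x + y + 1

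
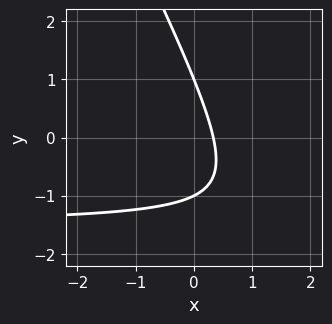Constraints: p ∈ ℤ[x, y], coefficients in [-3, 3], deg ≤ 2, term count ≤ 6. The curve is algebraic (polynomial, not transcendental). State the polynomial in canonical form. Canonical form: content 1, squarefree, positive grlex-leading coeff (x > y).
2*x*y + y^2 + 3*x - 1

1. Degree: no degree-1 curve has this shape, so deg p = 2.
2. Against the integer gridlines: among the integer gridlines, it crosses the y-axis at y ∈ {-1, 1}.
3. Putting this together gives p.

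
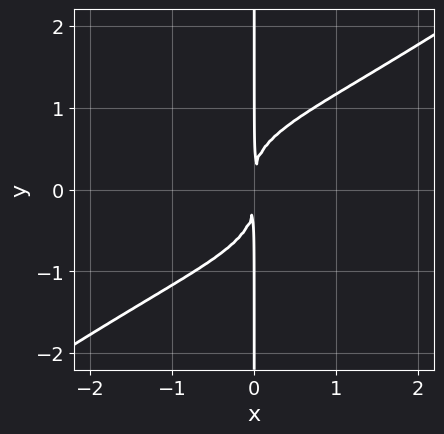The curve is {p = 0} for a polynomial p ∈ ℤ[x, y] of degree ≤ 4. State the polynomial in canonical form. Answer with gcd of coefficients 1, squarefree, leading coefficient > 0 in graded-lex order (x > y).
1. deg p = 4.
2. Checking where it meets the axes: every point of the y-axis in the box is on the curve.
3. Together with the visible shape, these determine p as stated.

x^3*y - 2*x*y^3 + 2*x^2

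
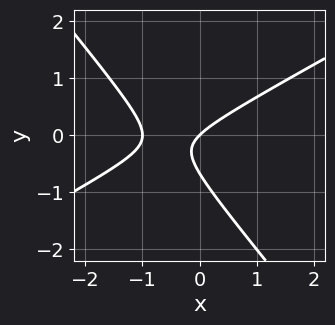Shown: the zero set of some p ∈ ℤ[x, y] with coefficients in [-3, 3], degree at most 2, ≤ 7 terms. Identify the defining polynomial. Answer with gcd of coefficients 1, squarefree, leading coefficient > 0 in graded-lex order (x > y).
2*x^2 - 2*x*y - 3*y^2 + 2*x - 2*y

Degree: a generic line meets the curve in up to 2 points, so deg p = 2.
Against the integer gridlines: the x-axis gridline crossings are at x ∈ {-1, 0}; it crosses the y-axis at the gridline y = 0.
Assembling these constraints gives the stated polynomial.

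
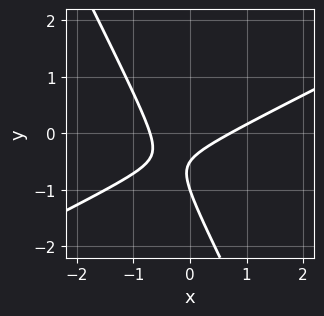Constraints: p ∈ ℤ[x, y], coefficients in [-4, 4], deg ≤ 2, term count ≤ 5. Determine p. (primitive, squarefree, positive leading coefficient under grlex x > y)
First, deg p = 2. No degree-1 curve has this shape.
Next, reading off the gridlines: it crosses the y-axis at the gridline y = -1.
Finally, matching integer coefficients to the picture gives p.

2*x^2 - 3*x*y - 2*y^2 - 3*y - 1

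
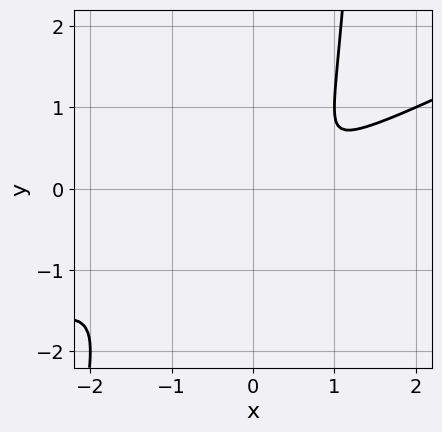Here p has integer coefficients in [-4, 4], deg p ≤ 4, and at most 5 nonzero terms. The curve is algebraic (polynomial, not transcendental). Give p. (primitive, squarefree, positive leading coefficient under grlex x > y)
Degree: no degree-3 curve has this shape, so deg p = 4.
Solving for integer coefficients yields p as stated.

x^4 - 2*x^3*y - x*y^2 + 2*y^2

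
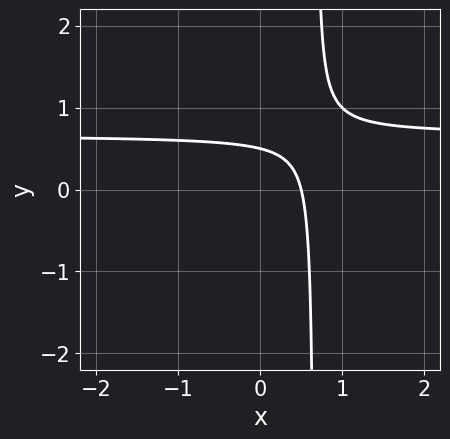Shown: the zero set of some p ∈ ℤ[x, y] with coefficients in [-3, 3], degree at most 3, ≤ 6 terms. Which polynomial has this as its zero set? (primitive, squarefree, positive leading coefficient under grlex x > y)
First, the degree is 2 — the shape is more complex than any degree-1 curve.
Finally, the integer polynomial consistent with all of this is the stated p.

3*x*y - 2*x - 2*y + 1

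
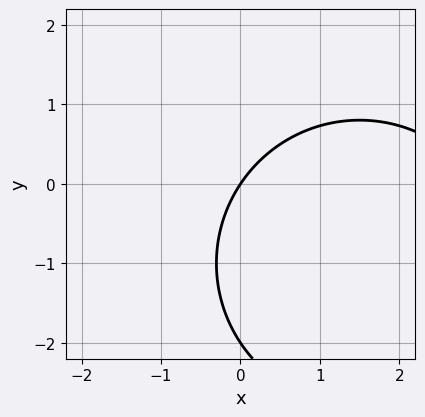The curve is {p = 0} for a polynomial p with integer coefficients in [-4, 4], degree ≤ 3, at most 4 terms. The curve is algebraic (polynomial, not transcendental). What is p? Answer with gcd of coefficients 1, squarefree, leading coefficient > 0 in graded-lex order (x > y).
deg p = 2. No degree-1 curve has this shape.
From the visible intercepts: it meets the x-axis at x = 0 (among the integer gridlines); the y-axis gridline crossings are at y ∈ {-2, 0}.
Solving for integer coefficients yields p as stated.

x^2 + y^2 - 3*x + 2*y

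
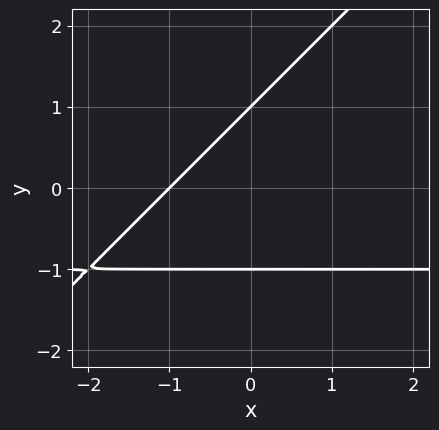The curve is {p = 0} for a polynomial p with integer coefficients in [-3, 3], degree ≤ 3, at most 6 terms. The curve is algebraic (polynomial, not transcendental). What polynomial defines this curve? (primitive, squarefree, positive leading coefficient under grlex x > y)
The degree is 2 — a generic line meets the curve in up to 2 points.
Reading off the gridlines: it meets the x-axis at x = -1 (among the integer gridlines); among the integer gridlines, it crosses the y-axis at y ∈ {-1, 1}.
Assembling these constraints gives the stated polynomial.

x*y - y^2 + x + 1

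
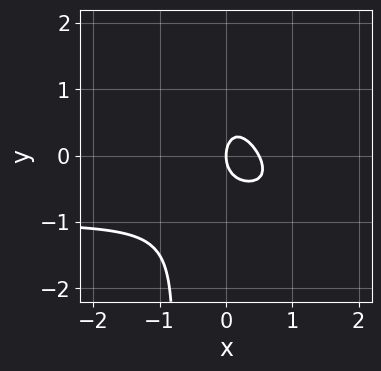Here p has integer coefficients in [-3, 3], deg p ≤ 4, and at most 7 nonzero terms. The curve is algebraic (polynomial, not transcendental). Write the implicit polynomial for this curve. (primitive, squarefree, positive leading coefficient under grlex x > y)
1. The degree is 3 — a generic line meets the curve in up to 3 points.
2. Reading off the gridlines: it crosses the x-axis at the gridline x = 0; it meets the y-axis at y = 0 (among the integer gridlines).
3. These observations pin down the coefficients.

2*x^2*y + x*y^2 + 2*x^2 + y^2 - x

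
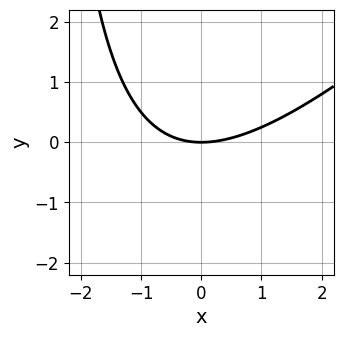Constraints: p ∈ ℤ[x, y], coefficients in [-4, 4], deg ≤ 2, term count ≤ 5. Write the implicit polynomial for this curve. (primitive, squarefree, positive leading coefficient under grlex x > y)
First, deg p = 2. The shape is more complex than any degree-1 curve.
Next, against the integer gridlines: it meets the y-axis at y = 0 (among the integer gridlines); it crosses the x-axis at the gridline x = 0.
Finally, together with the visible shape, these determine p as stated.

x^2 - x*y - 3*y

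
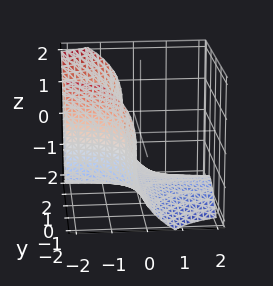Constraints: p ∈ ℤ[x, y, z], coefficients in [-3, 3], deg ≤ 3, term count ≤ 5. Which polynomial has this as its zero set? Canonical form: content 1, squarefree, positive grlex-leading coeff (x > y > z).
1. The degree is 3 — no degree-2 surface has this shape.
2. Against the integer gridlines: the surface avoids every integer y-axis point in the box; it misses every integer gridline on the x-axis.
3. Matching integer coefficients to the picture gives p.

2*x*y^2 + z^3 + 3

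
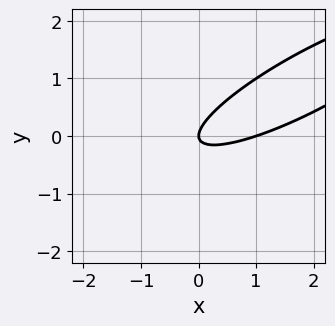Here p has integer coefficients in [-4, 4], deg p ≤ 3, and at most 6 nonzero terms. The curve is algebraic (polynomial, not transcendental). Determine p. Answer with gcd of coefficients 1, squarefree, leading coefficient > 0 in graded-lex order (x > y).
x^2 - 3*x*y + 3*y^2 - x

First, the degree is 2 — no degree-1 curve has this shape.
Next, against the integer gridlines: among the integer gridlines, it crosses the x-axis at x ∈ {0, 1}; it meets the y-axis at y = 0 (among the integer gridlines).
Finally, together with the visible shape, these determine p as stated.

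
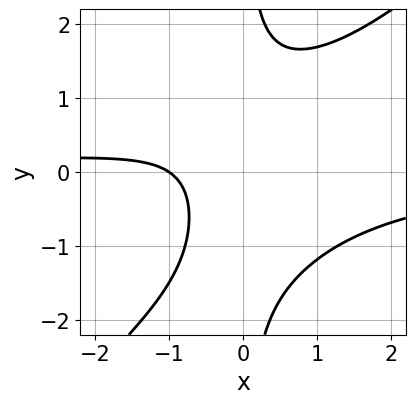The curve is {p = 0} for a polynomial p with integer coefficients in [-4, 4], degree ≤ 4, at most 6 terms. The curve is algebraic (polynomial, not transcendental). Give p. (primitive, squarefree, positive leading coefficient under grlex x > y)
2*x^2*y - 2*x*y^2 - x*y + 2*x + 2

(a) Degree: the shape is more complex than any degree-2 curve, so deg p = 3.
(b) Reading off the gridlines: it misses every integer gridline on the y-axis; it meets the x-axis at x = -1 (among the integer gridlines).
(c) The integer polynomial consistent with all of this is the stated p.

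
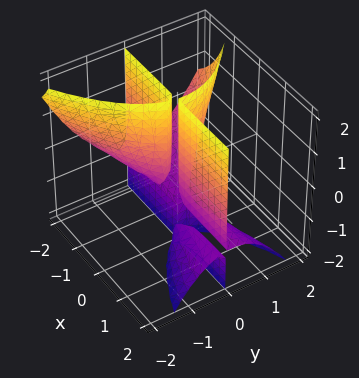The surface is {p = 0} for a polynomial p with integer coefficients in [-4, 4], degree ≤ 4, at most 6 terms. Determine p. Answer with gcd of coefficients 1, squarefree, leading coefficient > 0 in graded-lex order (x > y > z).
3*x*y*z + 3*y^3 + 3*x*y - y^2

1. The picture has 3 separate pieces. Treating them together as one polynomial.
2. deg p = 3. No degree-2 surface has this shape.
3. Observable constraints: the visible x-axis segment lies entirely on the surface; every point of the z-axis in the box is on the surface.
4. Together with the visible shape, these determine p as stated.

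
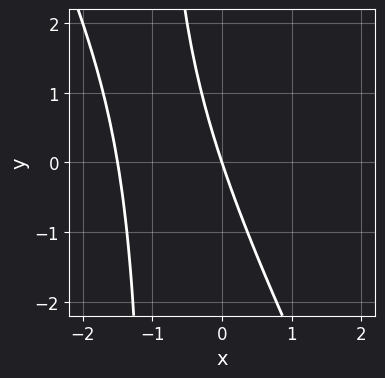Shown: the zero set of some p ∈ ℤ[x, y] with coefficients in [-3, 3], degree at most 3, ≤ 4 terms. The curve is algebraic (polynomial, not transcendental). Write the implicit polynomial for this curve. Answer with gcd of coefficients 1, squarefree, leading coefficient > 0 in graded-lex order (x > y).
First, the degree is 2 — a generic line meets the curve in up to 2 points.
Next, checking where it meets the axes: it meets the y-axis at y = 0 (among the integer gridlines); it crosses the x-axis at the gridline x = 0.
Finally, assembling these constraints gives the stated polynomial.

2*x^2 + x*y + 3*x + y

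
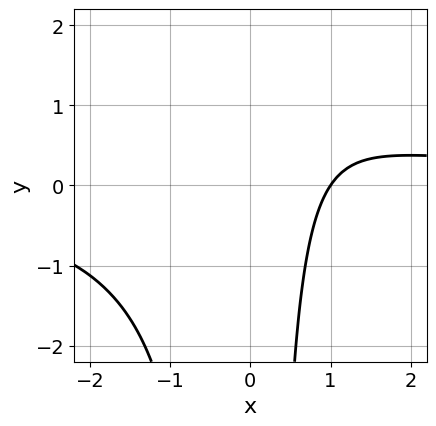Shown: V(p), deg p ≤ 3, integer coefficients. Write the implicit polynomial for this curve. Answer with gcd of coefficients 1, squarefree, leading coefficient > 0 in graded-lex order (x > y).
2*x^2*y - 3*x + 3

First, degree: the shape is more complex than any degree-2 curve, so deg p = 3.
Then, observable constraints: it misses every integer gridline on the y-axis; it meets the x-axis at x = 1 (among the integer gridlines).
Finally, putting this together gives p.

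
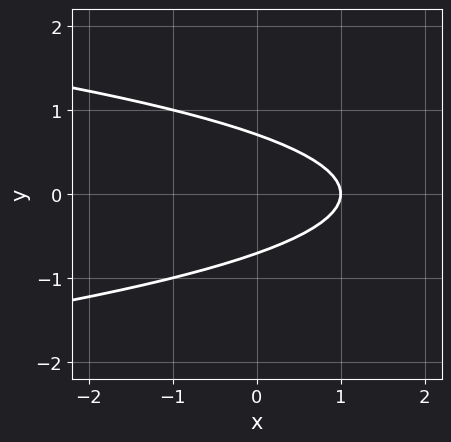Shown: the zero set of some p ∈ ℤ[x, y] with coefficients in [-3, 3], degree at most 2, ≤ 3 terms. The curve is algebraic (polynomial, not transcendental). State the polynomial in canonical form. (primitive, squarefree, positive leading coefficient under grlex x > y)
2*y^2 + x - 1

1. The degree is 2 — a generic line meets the curve in up to 2 points.
2. Symmetries: the y ↦ −y reflection is a symmetry, so y appears only in even powers.
3. From the axis intercepts and sections: it meets the x-axis at x = 1 (among the integer gridlines).
4. These observations pin down the coefficients.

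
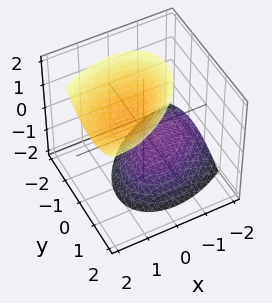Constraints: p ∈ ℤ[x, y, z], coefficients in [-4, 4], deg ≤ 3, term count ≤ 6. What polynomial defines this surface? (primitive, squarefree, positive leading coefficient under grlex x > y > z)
2*x^2 - 2*x*y - 2*x*z + 3*y^2 - 2*z^2 + 3

First, the picture has 2 separate pieces. Treating them together as one polynomial.
Then, deg p = 2. No degree-1 surface has this shape.
Then, observable constraints: it misses every integer gridline on the y-axis; the surface avoids every integer x-axis point in the box.
Finally, putting this together gives p.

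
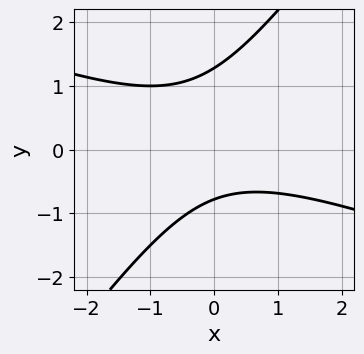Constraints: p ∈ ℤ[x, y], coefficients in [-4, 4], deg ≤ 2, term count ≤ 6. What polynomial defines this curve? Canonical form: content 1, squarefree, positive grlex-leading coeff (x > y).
(a) Degree: no degree-1 curve has this shape, so deg p = 2.
(b) Checking where it meets the axes: it misses every integer gridline on the x-axis.
(c) The integer polynomial consistent with all of this is the stated p.

x^2 + 2*x*y - 2*y^2 + y + 2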